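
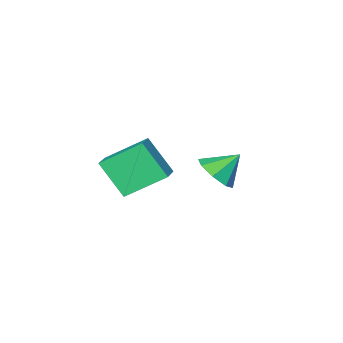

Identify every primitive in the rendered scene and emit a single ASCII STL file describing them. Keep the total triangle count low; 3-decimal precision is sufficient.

solid 
facet normal -0.659 -0.686 -0.307
outer loop
vertex 3.161 2.027 3.472
vertex 2.753 2.973 2.235
vertex 4.4 1.277 2.49
endloop
endfacet
facet normal 0.254 -0.587 0.769
outer loop
vertex 4.947 1.847 2.745
vertex 3.161 2.027 3.472
vertex 4.4 1.277 2.49
endloop
endfacet
facet normal -0.659 -0.686 -0.309
outer loop
vertex 4.4 1.277 2.49
vertex 2.753 2.973 2.235
vertex 3.993 2.224 1.253
endloop
endfacet
facet normal 0.708 -0.429 -0.561
outer loop
vertex 3.993 2.224 1.253
vertex 4.947 1.847 2.745
vertex 4.4 1.277 2.49
endloop
endfacet
facet normal -0.708 0.428 0.561
outer loop
vertex 3.161 2.027 3.472
vertex 3.3 3.543 2.49
vertex 2.753 2.973 2.235
endloop
endfacet
facet normal 0.254 -0.588 0.768
outer loop
vertex 3.707 2.596 3.727
vertex 3.161 2.027 3.472
vertex 4.947 1.847 2.745
endloop
endfacet
facet normal -0.708 0.428 0.561
outer loop
vertex 3.707 2.596 3.727
vertex 3.3 3.543 2.49
vertex 3.161 2.027 3.472
endloop
endfacet
facet normal -0.254 0.587 -0.768
outer loop
vertex 2.753 2.973 2.235
vertex 3.3 3.543 2.49
vertex 3.993 2.224 1.253
endloop
endfacet
facet normal 0.708 -0.428 -0.561
outer loop
vertex 4.539 2.793 1.508
vertex 4.947 1.847 2.745
vertex 3.993 2.224 1.253
endloop
endfacet
facet normal -0.253 0.588 -0.768
outer loop
vertex 3.993 2.224 1.253
vertex 3.3 3.543 2.49
vertex 4.539 2.793 1.508
endloop
endfacet
facet normal 0.659 0.687 0.308
outer loop
vertex 4.539 2.793 1.508
vertex 3.707 2.596 3.727
vertex 4.947 1.847 2.745
endloop
endfacet
facet normal 0.659 0.686 0.308
outer loop
vertex 3.3 3.543 2.49
vertex 3.707 2.596 3.727
vertex 4.539 2.793 1.508
endloop
endfacet
facet normal 0.718 -0.178 -0.673
outer loop
vertex 0.647 2.084 0.7
vertex 0.154 1.483 0.333
vertex 0.263 2.329 0.225
endloop
endfacet
facet normal -0.078 0.859 0.506
outer loop
vertex 0.647 2.084 0.7
vertex 0.263 2.329 0.225
vertex -0.714 1.697 1.147
endloop
endfacet
facet normal 0.718 -0.178 -0.672
outer loop
vertex 0.263 2.329 0.225
vertex 0.154 1.483 0.333
vertex -0.185 2.078 -0.187
endloop
endfacet
facet normal -0.516 0.856 0.040
outer loop
vertex 0.263 2.329 0.225
vertex -0.185 2.078 -0.187
vertex -0.714 1.697 1.147
endloop
endfacet
facet normal 0.718 -0.179 -0.673
outer loop
vertex -0.185 2.078 -0.187
vertex 0.154 1.483 0.333
vertex -0.435 1.478 -0.294
endloop
endfacet
facet normal -0.882 0.409 -0.233
outer loop
vertex -0.185 2.078 -0.187
vertex -0.435 1.478 -0.294
vertex -0.714 1.697 1.147
endloop
endfacet
facet normal 0.718 -0.178 -0.673
outer loop
vertex -0.435 1.478 -0.294
vertex 0.154 1.483 0.333
vertex -0.339 0.881 -0.034
endloop
endfacet
facet normal -0.963 -0.221 -0.153
outer loop
vertex -0.435 1.478 -0.294
vertex -0.339 0.881 -0.034
vertex -0.714 1.697 1.147
endloop
endfacet
facet normal 0.717 -0.177 -0.674
outer loop
vertex -0.339 0.881 -0.034
vertex 0.154 1.483 0.333
vertex 0.046 0.636 0.44
endloop
endfacet
facet normal -0.710 -0.664 0.233
outer loop
vertex -0.339 0.881 -0.034
vertex 0.046 0.636 0.44
vertex -0.714 1.697 1.147
endloop
endfacet
facet normal 0.718 -0.177 -0.673
outer loop
vertex 0.046 0.636 0.44
vertex 0.154 1.483 0.333
vertex 0.494 0.887 0.852
endloop
endfacet
facet normal -0.273 -0.661 0.699
outer loop
vertex 0.046 0.636 0.44
vertex 0.494 0.887 0.852
vertex -0.714 1.697 1.147
endloop
endfacet
facet normal 0.717 -0.178 -0.674
outer loop
vertex 0.494 0.887 0.852
vertex 0.154 1.483 0.333
vertex 0.743 1.487 0.959
endloop
endfacet
facet normal 0.095 -0.213 0.972
outer loop
vertex 0.494 0.887 0.852
vertex 0.743 1.487 0.959
vertex -0.714 1.697 1.147
endloop
endfacet
facet normal 0.717 -0.177 -0.674
outer loop
vertex 0.743 1.487 0.959
vertex 0.154 1.483 0.333
vertex 0.647 2.084 0.7
endloop
endfacet
facet normal 0.175 0.415 0.893
outer loop
vertex 0.743 1.487 0.959
vertex 0.647 2.084 0.7
vertex -0.714 1.697 1.147
endloop
endfacet

endsolid


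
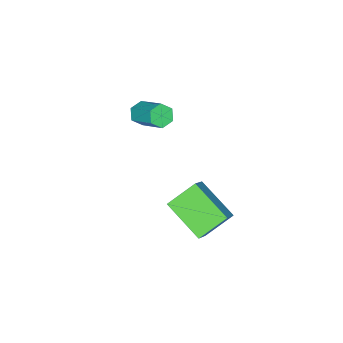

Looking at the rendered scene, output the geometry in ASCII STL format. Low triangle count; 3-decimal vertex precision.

solid 
facet normal -0.726 0.357 0.587
outer loop
vertex 2.333 -0.112 -1.741
vertex 3.18 0.236 -0.905
vertex 2.492 1.768 -2.686
endloop
endfacet
facet normal -0.683 -0.281 -0.674
outer loop
vertex 3.64 1.204 -3.615
vertex 2.333 -0.112 -1.741
vertex 2.492 1.768 -2.686
endloop
endfacet
facet normal -0.726 0.358 0.588
outer loop
vertex 2.492 1.768 -2.686
vertex 3.18 0.236 -0.905
vertex 3.34 2.116 -1.851
endloop
endfacet
facet normal 0.075 0.891 -0.448
outer loop
vertex 3.34 2.116 -1.851
vertex 3.64 1.204 -3.615
vertex 2.492 1.768 -2.686
endloop
endfacet
facet normal -0.076 -0.891 0.448
outer loop
vertex 2.333 -0.112 -1.741
vertex 4.328 -0.328 -1.834
vertex 3.18 0.236 -0.905
endloop
endfacet
facet normal -0.683 -0.281 -0.674
outer loop
vertex 3.48 -0.676 -2.669
vertex 2.333 -0.112 -1.741
vertex 3.64 1.204 -3.615
endloop
endfacet
facet normal -0.076 -0.891 0.448
outer loop
vertex 3.48 -0.676 -2.669
vertex 4.328 -0.328 -1.834
vertex 2.333 -0.112 -1.741
endloop
endfacet
facet normal 0.683 0.281 0.674
outer loop
vertex 3.18 0.236 -0.905
vertex 4.328 -0.328 -1.834
vertex 3.34 2.116 -1.851
endloop
endfacet
facet normal 0.076 0.891 -0.448
outer loop
vertex 4.487 1.552 -2.779
vertex 3.64 1.204 -3.615
vertex 3.34 2.116 -1.851
endloop
endfacet
facet normal 0.683 0.281 0.674
outer loop
vertex 3.34 2.116 -1.851
vertex 4.328 -0.328 -1.834
vertex 4.487 1.552 -2.779
endloop
endfacet
facet normal 0.726 -0.357 -0.587
outer loop
vertex 4.487 1.552 -2.779
vertex 3.48 -0.676 -2.669
vertex 3.64 1.204 -3.615
endloop
endfacet
facet normal 0.726 -0.357 -0.588
outer loop
vertex 4.328 -0.328 -1.834
vertex 3.48 -0.676 -2.669
vertex 4.487 1.552 -2.779
endloop
endfacet
facet normal -0.179 -0.796 -0.578
outer loop
vertex 1.373 -5.014 -0.621
vertex 1.037 -4.66 -1.004
vertex 1.646 -4.728 -1.099
endloop
endfacet
facet normal 0.880 -0.393 0.267
outer loop
vertex 1.373 -5.014 -0.621
vertex 1.646 -4.728 -1.099
vertex 1.698 -3.575 0.427
endloop
endfacet
facet normal 0.879 -0.394 0.268
outer loop
vertex 1.698 -3.575 0.427
vertex 1.646 -4.728 -1.099
vertex 1.972 -3.289 -0.051
endloop
endfacet
facet normal 0.180 0.795 0.579
outer loop
vertex 1.698 -3.575 0.427
vertex 1.972 -3.289 -0.051
vertex 1.363 -3.22 0.044
endloop
endfacet
facet normal -0.179 -0.795 -0.580
outer loop
vertex 1.646 -4.728 -1.099
vertex 1.037 -4.66 -1.004
vertex 1.311 -4.374 -1.481
endloop
endfacet
facet normal 0.822 0.202 -0.533
outer loop
vertex 1.646 -4.728 -1.099
vertex 1.311 -4.374 -1.481
vertex 1.972 -3.289 -0.051
endloop
endfacet
facet normal 0.821 0.203 -0.534
outer loop
vertex 1.972 -3.289 -0.051
vertex 1.311 -4.374 -1.481
vertex 1.636 -2.935 -0.433
endloop
endfacet
facet normal 0.180 0.795 0.579
outer loop
vertex 1.972 -3.289 -0.051
vertex 1.636 -2.935 -0.433
vertex 1.363 -3.22 0.044
endloop
endfacet
facet normal -0.180 -0.795 -0.580
outer loop
vertex 1.311 -4.374 -1.481
vertex 1.037 -4.66 -1.004
vertex 0.702 -4.305 -1.387
endloop
endfacet
facet normal -0.056 0.596 -0.801
outer loop
vertex 1.311 -4.374 -1.481
vertex 0.702 -4.305 -1.387
vertex 1.636 -2.935 -0.433
endloop
endfacet
facet normal -0.056 0.596 -0.801
outer loop
vertex 1.636 -2.935 -0.433
vertex 0.702 -4.305 -1.387
vertex 1.027 -2.866 -0.339
endloop
endfacet
facet normal 0.179 0.796 0.578
outer loop
vertex 1.636 -2.935 -0.433
vertex 1.027 -2.866 -0.339
vertex 1.363 -3.22 0.044
endloop
endfacet
facet normal -0.180 -0.795 -0.579
outer loop
vertex 0.702 -4.305 -1.387
vertex 1.037 -4.66 -1.004
vertex 0.428 -4.591 -0.909
endloop
endfacet
facet normal -0.879 0.394 -0.268
outer loop
vertex 0.702 -4.305 -1.387
vertex 0.428 -4.591 -0.909
vertex 1.027 -2.866 -0.339
endloop
endfacet
facet normal -0.880 0.394 -0.267
outer loop
vertex 1.027 -2.866 -0.339
vertex 0.428 -4.591 -0.909
vertex 0.754 -3.152 0.139
endloop
endfacet
facet normal 0.179 0.796 0.578
outer loop
vertex 1.027 -2.866 -0.339
vertex 0.754 -3.152 0.139
vertex 1.363 -3.22 0.044
endloop
endfacet
facet normal -0.180 -0.795 -0.579
outer loop
vertex 0.428 -4.591 -0.909
vertex 1.037 -4.66 -1.004
vertex 0.764 -4.945 -0.527
endloop
endfacet
facet normal -0.821 -0.203 0.534
outer loop
vertex 0.428 -4.591 -0.909
vertex 0.764 -4.945 -0.527
vertex 0.754 -3.152 0.139
endloop
endfacet
facet normal -0.822 -0.203 0.533
outer loop
vertex 0.754 -3.152 0.139
vertex 0.764 -4.945 -0.527
vertex 1.089 -3.506 0.521
endloop
endfacet
facet normal 0.179 0.795 0.580
outer loop
vertex 0.754 -3.152 0.139
vertex 1.089 -3.506 0.521
vertex 1.363 -3.22 0.044
endloop
endfacet
facet normal -0.179 -0.796 -0.578
outer loop
vertex 0.764 -4.945 -0.527
vertex 1.037 -4.66 -1.004
vertex 1.373 -5.014 -0.621
endloop
endfacet
facet normal 0.056 -0.596 0.801
outer loop
vertex 0.764 -4.945 -0.527
vertex 1.373 -5.014 -0.621
vertex 1.089 -3.506 0.521
endloop
endfacet
facet normal 0.056 -0.596 0.801
outer loop
vertex 1.089 -3.506 0.521
vertex 1.373 -5.014 -0.621
vertex 1.698 -3.575 0.427
endloop
endfacet
facet normal 0.180 0.795 0.580
outer loop
vertex 1.089 -3.506 0.521
vertex 1.698 -3.575 0.427
vertex 1.363 -3.22 0.044
endloop
endfacet

endsolid


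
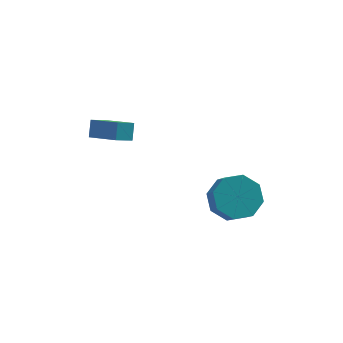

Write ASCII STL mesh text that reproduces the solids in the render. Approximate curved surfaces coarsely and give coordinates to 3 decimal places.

solid 
facet normal -0.123 0.648 -0.752
outer loop
vertex 4.014 2.139 -1.739
vertex 3.024 2.307 -1.432
vertex 3.954 2.741 -1.21
endloop
endfacet
facet normal 0.990 0.137 -0.044
outer loop
vertex 4.014 2.139 -1.739
vertex 3.954 2.741 -1.21
vertex 4.146 1.445 -0.935
endloop
endfacet
facet normal 0.990 0.137 -0.044
outer loop
vertex 4.146 1.445 -0.935
vertex 3.954 2.741 -1.21
vertex 4.086 2.047 -0.406
endloop
endfacet
facet normal 0.123 -0.648 0.752
outer loop
vertex 4.146 1.445 -0.935
vertex 4.086 2.047 -0.406
vertex 3.156 1.613 -0.628
endloop
endfacet
facet normal -0.123 0.649 -0.751
outer loop
vertex 3.954 2.741 -1.21
vertex 3.024 2.307 -1.432
vertex 3.349 3.088 -0.811
endloop
endfacet
facet normal 0.646 0.627 0.435
outer loop
vertex 3.954 2.741 -1.21
vertex 3.349 3.088 -0.811
vertex 4.086 2.047 -0.406
endloop
endfacet
facet normal 0.647 0.627 0.434
outer loop
vertex 4.086 2.047 -0.406
vertex 3.349 3.088 -0.811
vertex 3.481 2.395 -0.007
endloop
endfacet
facet normal 0.123 -0.648 0.752
outer loop
vertex 4.086 2.047 -0.406
vertex 3.481 2.395 -0.007
vertex 3.156 1.613 -0.628
endloop
endfacet
facet normal -0.124 0.649 -0.751
outer loop
vertex 3.349 3.088 -0.811
vertex 3.024 2.307 -1.432
vertex 2.554 2.978 -0.775
endloop
endfacet
facet normal -0.074 0.749 0.658
outer loop
vertex 3.349 3.088 -0.811
vertex 2.554 2.978 -0.775
vertex 3.481 2.395 -0.007
endloop
endfacet
facet normal -0.075 0.748 0.659
outer loop
vertex 3.481 2.395 -0.007
vertex 2.554 2.978 -0.775
vertex 2.686 2.284 0.028
endloop
endfacet
facet normal 0.124 -0.648 0.751
outer loop
vertex 3.481 2.395 -0.007
vertex 2.686 2.284 0.028
vertex 3.156 1.613 -0.628
endloop
endfacet
facet normal -0.123 0.649 -0.751
outer loop
vertex 2.554 2.978 -0.775
vertex 3.024 2.307 -1.432
vertex 2.034 2.475 -1.125
endloop
endfacet
facet normal -0.752 0.432 0.497
outer loop
vertex 2.554 2.978 -0.775
vertex 2.034 2.475 -1.125
vertex 2.686 2.284 0.028
endloop
endfacet
facet normal -0.752 0.433 0.497
outer loop
vertex 2.686 2.284 0.028
vertex 2.034 2.475 -1.125
vertex 2.166 1.781 -0.321
endloop
endfacet
facet normal 0.123 -0.648 0.751
outer loop
vertex 2.686 2.284 0.028
vertex 2.166 1.781 -0.321
vertex 3.156 1.613 -0.628
endloop
endfacet
facet normal -0.123 0.648 -0.752
outer loop
vertex 2.034 2.475 -1.125
vertex 3.024 2.307 -1.432
vertex 2.094 1.873 -1.654
endloop
endfacet
facet normal -0.990 -0.137 0.044
outer loop
vertex 2.034 2.475 -1.125
vertex 2.094 1.873 -1.654
vertex 2.166 1.781 -0.321
endloop
endfacet
facet normal -0.990 -0.137 0.044
outer loop
vertex 2.166 1.781 -0.321
vertex 2.094 1.873 -1.654
vertex 2.226 1.179 -0.85
endloop
endfacet
facet normal 0.123 -0.648 0.752
outer loop
vertex 2.166 1.781 -0.321
vertex 2.226 1.179 -0.85
vertex 3.156 1.613 -0.628
endloop
endfacet
facet normal -0.123 0.648 -0.752
outer loop
vertex 2.094 1.873 -1.654
vertex 3.024 2.307 -1.432
vertex 2.699 1.525 -2.053
endloop
endfacet
facet normal -0.647 -0.627 -0.435
outer loop
vertex 2.094 1.873 -1.654
vertex 2.699 1.525 -2.053
vertex 2.226 1.179 -0.85
endloop
endfacet
facet normal -0.646 -0.627 -0.435
outer loop
vertex 2.226 1.179 -0.85
vertex 2.699 1.525 -2.053
vertex 2.831 0.832 -1.249
endloop
endfacet
facet normal 0.123 -0.649 0.751
outer loop
vertex 2.226 1.179 -0.85
vertex 2.831 0.832 -1.249
vertex 3.156 1.613 -0.628
endloop
endfacet
facet normal -0.124 0.648 -0.751
outer loop
vertex 2.699 1.525 -2.053
vertex 3.024 2.307 -1.432
vertex 3.494 1.636 -2.088
endloop
endfacet
facet normal 0.076 -0.749 -0.658
outer loop
vertex 2.699 1.525 -2.053
vertex 3.494 1.636 -2.088
vertex 2.831 0.832 -1.249
endloop
endfacet
facet normal 0.074 -0.749 -0.659
outer loop
vertex 2.831 0.832 -1.249
vertex 3.494 1.636 -2.088
vertex 3.626 0.942 -1.285
endloop
endfacet
facet normal 0.124 -0.649 0.751
outer loop
vertex 2.831 0.832 -1.249
vertex 3.626 0.942 -1.285
vertex 3.156 1.613 -0.628
endloop
endfacet
facet normal -0.123 0.648 -0.751
outer loop
vertex 3.494 1.636 -2.088
vertex 3.024 2.307 -1.432
vertex 4.014 2.139 -1.739
endloop
endfacet
facet normal 0.752 -0.432 -0.497
outer loop
vertex 3.494 1.636 -2.088
vertex 4.014 2.139 -1.739
vertex 3.626 0.942 -1.285
endloop
endfacet
facet normal 0.753 -0.432 -0.497
outer loop
vertex 3.626 0.942 -1.285
vertex 4.014 2.139 -1.739
vertex 4.146 1.445 -0.935
endloop
endfacet
facet normal 0.123 -0.649 0.751
outer loop
vertex 3.626 0.942 -1.285
vertex 4.146 1.445 -0.935
vertex 3.156 1.613 -0.628
endloop
endfacet
facet normal -0.757 -0.394 0.521
outer loop
vertex -1.377 3.19 3.361
vertex -2.324 4.188 2.739
vertex -1.525 2.673 2.755
endloop
endfacet
facet normal 0.627 -0.661 0.411
outer loop
vertex -0.836 3.032 2.281
vertex -1.377 3.19 3.361
vertex -1.525 2.673 2.755
endloop
endfacet
facet normal -0.757 -0.394 0.522
outer loop
vertex -1.525 2.673 2.755
vertex -2.324 4.188 2.739
vertex -2.472 3.671 2.134
endloop
endfacet
facet normal -0.182 -0.638 -0.748
outer loop
vertex -2.472 3.671 2.134
vertex -0.836 3.032 2.281
vertex -1.525 2.673 2.755
endloop
endfacet
facet normal 0.182 0.639 0.748
outer loop
vertex -1.377 3.19 3.361
vertex -1.635 4.547 2.265
vertex -2.324 4.188 2.739
endloop
endfacet
facet normal 0.628 -0.661 0.411
outer loop
vertex -0.688 3.549 2.886
vertex -1.377 3.19 3.361
vertex -0.836 3.032 2.281
endloop
endfacet
facet normal 0.183 0.639 0.748
outer loop
vertex -0.688 3.549 2.886
vertex -1.635 4.547 2.265
vertex -1.377 3.19 3.361
endloop
endfacet
facet normal -0.627 0.661 -0.411
outer loop
vertex -2.324 4.188 2.739
vertex -1.635 4.547 2.265
vertex -2.472 3.671 2.134
endloop
endfacet
facet normal -0.182 -0.639 -0.747
outer loop
vertex -1.783 4.03 1.659
vertex -0.836 3.032 2.281
vertex -2.472 3.671 2.134
endloop
endfacet
facet normal -0.628 0.661 -0.411
outer loop
vertex -2.472 3.671 2.134
vertex -1.635 4.547 2.265
vertex -1.783 4.03 1.659
endloop
endfacet
facet normal 0.757 0.393 -0.521
outer loop
vertex -1.783 4.03 1.659
vertex -0.688 3.549 2.886
vertex -0.836 3.032 2.281
endloop
endfacet
facet normal 0.757 0.394 -0.521
outer loop
vertex -1.635 4.547 2.265
vertex -0.688 3.549 2.886
vertex -1.783 4.03 1.659
endloop
endfacet

endsolid


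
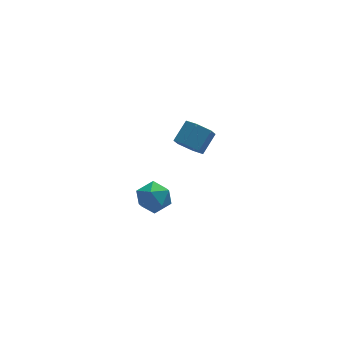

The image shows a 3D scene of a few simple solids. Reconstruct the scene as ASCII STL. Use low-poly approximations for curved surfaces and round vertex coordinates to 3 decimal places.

solid 
facet normal 0.241 -0.042 0.970
outer loop
vertex -2.528 2.456 -3.058
vertex -2.932 1.385 -3.004
vertex -1.833 1.57 -3.269
endloop
endfacet
facet normal 0.685 0.391 0.615
outer loop
vertex -2.528 2.456 -3.058
vertex -1.833 1.57 -3.269
vertex -1.78 2.509 -3.924
endloop
endfacet
facet normal 0.294 0.904 0.310
outer loop
vertex -2.528 2.456 -3.058
vertex -1.78 2.509 -3.924
vertex -2.846 2.904 -4.064
endloop
endfacet
facet normal -0.390 0.789 0.475
outer loop
vertex -2.528 2.456 -3.058
vertex -2.846 2.904 -4.064
vertex -3.559 2.21 -3.495
endloop
endfacet
facet normal -0.423 0.204 0.883
outer loop
vertex -2.528 2.456 -3.058
vertex -3.559 2.21 -3.495
vertex -2.932 1.385 -3.004
endloop
endfacet
facet normal 0.995 0.012 0.097
outer loop
vertex -1.78 2.509 -3.924
vertex -1.833 1.57 -3.269
vertex -1.721 1.47 -4.405
endloop
endfacet
facet normal 0.277 -0.689 0.670
outer loop
vertex -1.833 1.57 -3.269
vertex -2.932 1.385 -3.004
vertex -2.434 0.776 -3.836
endloop
endfacet
facet normal -0.797 -0.290 0.530
outer loop
vertex -2.932 1.385 -3.004
vertex -3.559 2.21 -3.495
vertex -3.5 1.171 -3.976
endloop
endfacet
facet normal -0.743 0.656 -0.131
outer loop
vertex -3.559 2.21 -3.495
vertex -2.846 2.904 -4.064
vertex -3.447 2.11 -4.631
endloop
endfacet
facet normal 0.364 0.842 -0.398
outer loop
vertex -2.846 2.904 -4.064
vertex -1.78 2.509 -3.924
vertex -2.348 2.295 -4.896
endloop
endfacet
facet normal 0.390 -0.789 -0.475
outer loop
vertex -2.752 1.224 -4.842
vertex -1.721 1.47 -4.405
vertex -2.434 0.776 -3.836
endloop
endfacet
facet normal -0.294 -0.904 -0.310
outer loop
vertex -2.752 1.224 -4.842
vertex -2.434 0.776 -3.836
vertex -3.5 1.171 -3.976
endloop
endfacet
facet normal -0.685 -0.391 -0.615
outer loop
vertex -2.752 1.224 -4.842
vertex -3.5 1.171 -3.976
vertex -3.447 2.11 -4.631
endloop
endfacet
facet normal -0.241 0.042 -0.970
outer loop
vertex -2.752 1.224 -4.842
vertex -3.447 2.11 -4.631
vertex -2.348 2.295 -4.896
endloop
endfacet
facet normal 0.423 -0.204 -0.883
outer loop
vertex -2.752 1.224 -4.842
vertex -2.348 2.295 -4.896
vertex -1.721 1.47 -4.405
endloop
endfacet
facet normal 0.743 -0.656 0.131
outer loop
vertex -2.434 0.776 -3.836
vertex -1.721 1.47 -4.405
vertex -1.833 1.57 -3.269
endloop
endfacet
facet normal -0.364 -0.842 0.398
outer loop
vertex -3.5 1.171 -3.976
vertex -2.434 0.776 -3.836
vertex -2.932 1.385 -3.004
endloop
endfacet
facet normal -0.995 -0.012 -0.097
outer loop
vertex -3.447 2.11 -4.631
vertex -3.5 1.171 -3.976
vertex -3.559 2.21 -3.495
endloop
endfacet
facet normal -0.277 0.689 -0.670
outer loop
vertex -2.348 2.295 -4.896
vertex -3.447 2.11 -4.631
vertex -2.846 2.904 -4.064
endloop
endfacet
facet normal 0.797 0.290 -0.530
outer loop
vertex -1.721 1.47 -4.405
vertex -2.348 2.295 -4.896
vertex -1.78 2.509 -3.924
endloop
endfacet
facet normal -0.607 -0.517 -0.604
outer loop
vertex -1.051 -0.592 1.971
vertex -1.4 -1.024 2.692
vertex -1.774 -0.247 2.403
endloop
endfacet
facet normal -0.016 0.768 -0.640
outer loop
vertex -1.051 -0.592 1.971
vertex -1.774 -0.247 2.403
vertex -0.171 0.157 2.847
endloop
endfacet
facet normal -0.016 0.767 -0.641
outer loop
vertex -0.171 0.157 2.847
vertex -1.774 -0.247 2.403
vertex -0.894 0.502 3.278
endloop
endfacet
facet normal 0.607 0.517 0.604
outer loop
vertex -0.171 0.157 2.847
vertex -0.894 0.502 3.278
vertex -0.52 -0.276 3.568
endloop
endfacet
facet normal -0.607 -0.517 -0.604
outer loop
vertex -1.774 -0.247 2.403
vertex -1.4 -1.024 2.692
vertex -2.123 -0.679 3.123
endloop
endfacet
facet normal -0.696 0.712 0.090
outer loop
vertex -1.774 -0.247 2.403
vertex -2.123 -0.679 3.123
vertex -0.894 0.502 3.278
endloop
endfacet
facet normal -0.696 0.712 0.090
outer loop
vertex -0.894 0.502 3.278
vertex -2.123 -0.679 3.123
vertex -1.243 0.07 3.999
endloop
endfacet
facet normal 0.607 0.517 0.604
outer loop
vertex -0.894 0.502 3.278
vertex -1.243 0.07 3.999
vertex -0.52 -0.276 3.568
endloop
endfacet
facet normal -0.607 -0.517 -0.604
outer loop
vertex -2.123 -0.679 3.123
vertex -1.4 -1.024 2.692
vertex -1.749 -1.457 3.413
endloop
endfacet
facet normal -0.681 -0.055 0.731
outer loop
vertex -2.123 -0.679 3.123
vertex -1.749 -1.457 3.413
vertex -1.243 0.07 3.999
endloop
endfacet
facet normal -0.681 -0.055 0.731
outer loop
vertex -1.243 0.07 3.999
vertex -1.749 -1.457 3.413
vertex -0.869 -0.708 4.289
endloop
endfacet
facet normal 0.607 0.517 0.604
outer loop
vertex -1.243 0.07 3.999
vertex -0.869 -0.708 4.289
vertex -0.52 -0.276 3.568
endloop
endfacet
facet normal -0.607 -0.517 -0.604
outer loop
vertex -1.749 -1.457 3.413
vertex -1.4 -1.024 2.692
vertex -1.026 -1.802 2.982
endloop
endfacet
facet normal 0.016 -0.768 0.641
outer loop
vertex -1.749 -1.457 3.413
vertex -1.026 -1.802 2.982
vertex -0.869 -0.708 4.289
endloop
endfacet
facet normal 0.016 -0.768 0.641
outer loop
vertex -0.869 -0.708 4.289
vertex -1.026 -1.802 2.982
vertex -0.146 -1.053 3.857
endloop
endfacet
facet normal 0.607 0.517 0.604
outer loop
vertex -0.869 -0.708 4.289
vertex -0.146 -1.053 3.857
vertex -0.52 -0.276 3.568
endloop
endfacet
facet normal -0.607 -0.517 -0.604
outer loop
vertex -1.026 -1.802 2.982
vertex -1.4 -1.024 2.692
vertex -0.677 -1.37 2.261
endloop
endfacet
facet normal 0.696 -0.712 -0.090
outer loop
vertex -1.026 -1.802 2.982
vertex -0.677 -1.37 2.261
vertex -0.146 -1.053 3.857
endloop
endfacet
facet normal 0.696 -0.712 -0.090
outer loop
vertex -0.146 -1.053 3.857
vertex -0.677 -1.37 2.261
vertex 0.203 -0.621 3.137
endloop
endfacet
facet normal 0.607 0.517 0.604
outer loop
vertex -0.146 -1.053 3.857
vertex 0.203 -0.621 3.137
vertex -0.52 -0.276 3.568
endloop
endfacet
facet normal -0.607 -0.517 -0.604
outer loop
vertex -0.677 -1.37 2.261
vertex -1.4 -1.024 2.692
vertex -1.051 -0.592 1.971
endloop
endfacet
facet normal 0.681 0.055 -0.731
outer loop
vertex -0.677 -1.37 2.261
vertex -1.051 -0.592 1.971
vertex 0.203 -0.621 3.137
endloop
endfacet
facet normal 0.681 0.055 -0.731
outer loop
vertex 0.203 -0.621 3.137
vertex -1.051 -0.592 1.971
vertex -0.171 0.157 2.847
endloop
endfacet
facet normal 0.607 0.517 0.604
outer loop
vertex 0.203 -0.621 3.137
vertex -0.171 0.157 2.847
vertex -0.52 -0.276 3.568
endloop
endfacet

endsolid


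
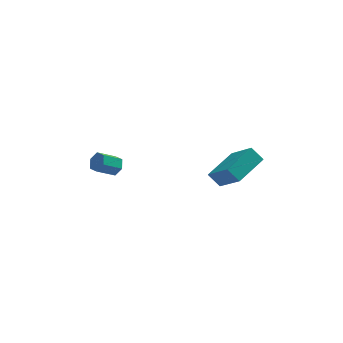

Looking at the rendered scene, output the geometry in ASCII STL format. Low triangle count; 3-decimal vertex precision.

solid 
facet normal 0.782 0.257 -0.567
outer loop
vertex -1.603 3.236 1.424
vertex -1.936 3.228 0.961
vertex -1.876 3.709 1.262
endloop
endfacet
facet normal 0.398 0.494 0.773
outer loop
vertex -1.603 3.236 1.424
vertex -1.876 3.709 1.262
vertex -2.512 2.939 2.082
endloop
endfacet
facet normal 0.397 0.495 0.773
outer loop
vertex -2.512 2.939 2.082
vertex -1.876 3.709 1.262
vertex -2.784 3.412 1.919
endloop
endfacet
facet normal -0.784 -0.256 0.566
outer loop
vertex -2.512 2.939 2.082
vertex -2.784 3.412 1.919
vertex -2.844 2.932 1.619
endloop
endfacet
facet normal 0.784 0.256 -0.566
outer loop
vertex -1.876 3.709 1.262
vertex -1.936 3.228 0.961
vertex -2.208 3.702 0.799
endloop
endfacet
facet normal -0.215 0.967 0.140
outer loop
vertex -1.876 3.709 1.262
vertex -2.208 3.702 0.799
vertex -2.784 3.412 1.919
endloop
endfacet
facet normal -0.215 0.967 0.140
outer loop
vertex -2.784 3.412 1.919
vertex -2.208 3.702 0.799
vertex -3.117 3.405 1.456
endloop
endfacet
facet normal -0.783 -0.256 0.567
outer loop
vertex -2.784 3.412 1.919
vertex -3.117 3.405 1.456
vertex -2.844 2.932 1.619
endloop
endfacet
facet normal 0.784 0.256 -0.566
outer loop
vertex -2.208 3.702 0.799
vertex -1.936 3.228 0.961
vertex -2.268 3.221 0.498
endloop
endfacet
facet normal -0.612 0.473 -0.634
outer loop
vertex -2.208 3.702 0.799
vertex -2.268 3.221 0.498
vertex -3.117 3.405 1.456
endloop
endfacet
facet normal -0.613 0.472 -0.634
outer loop
vertex -3.117 3.405 1.456
vertex -2.268 3.221 0.498
vertex -3.177 2.924 1.156
endloop
endfacet
facet normal -0.783 -0.256 0.567
outer loop
vertex -3.117 3.405 1.456
vertex -3.177 2.924 1.156
vertex -2.844 2.932 1.619
endloop
endfacet
facet normal 0.784 0.256 -0.566
outer loop
vertex -2.268 3.221 0.498
vertex -1.936 3.228 0.961
vertex -1.996 2.748 0.661
endloop
endfacet
facet normal -0.398 -0.495 -0.773
outer loop
vertex -2.268 3.221 0.498
vertex -1.996 2.748 0.661
vertex -3.177 2.924 1.156
endloop
endfacet
facet normal -0.398 -0.494 -0.773
outer loop
vertex -3.177 2.924 1.156
vertex -1.996 2.748 0.661
vertex -2.904 2.451 1.318
endloop
endfacet
facet normal -0.782 -0.257 0.567
outer loop
vertex -3.177 2.924 1.156
vertex -2.904 2.451 1.318
vertex -2.844 2.932 1.619
endloop
endfacet
facet normal 0.783 0.256 -0.567
outer loop
vertex -1.996 2.748 0.661
vertex -1.936 3.228 0.961
vertex -1.663 2.755 1.124
endloop
endfacet
facet normal 0.215 -0.967 -0.140
outer loop
vertex -1.996 2.748 0.661
vertex -1.663 2.755 1.124
vertex -2.904 2.451 1.318
endloop
endfacet
facet normal 0.215 -0.967 -0.140
outer loop
vertex -2.904 2.451 1.318
vertex -1.663 2.755 1.124
vertex -2.572 2.458 1.781
endloop
endfacet
facet normal -0.784 -0.256 0.566
outer loop
vertex -2.904 2.451 1.318
vertex -2.572 2.458 1.781
vertex -2.844 2.932 1.619
endloop
endfacet
facet normal 0.783 0.256 -0.567
outer loop
vertex -1.663 2.755 1.124
vertex -1.936 3.228 0.961
vertex -1.603 3.236 1.424
endloop
endfacet
facet normal 0.613 -0.472 0.634
outer loop
vertex -1.663 2.755 1.124
vertex -1.603 3.236 1.424
vertex -2.572 2.458 1.781
endloop
endfacet
facet normal 0.613 -0.473 0.633
outer loop
vertex -2.572 2.458 1.781
vertex -1.603 3.236 1.424
vertex -2.512 2.939 2.082
endloop
endfacet
facet normal -0.784 -0.256 0.566
outer loop
vertex -2.572 2.458 1.781
vertex -2.512 2.939 2.082
vertex -2.844 2.932 1.619
endloop
endfacet
facet normal -0.365 0.621 -0.694
outer loop
vertex 2.158 0.51 2.211
vertex 3.46 1.731 2.618
vertex 2.681 0.152 1.615
endloop
endfacet
facet normal -0.711 -0.667 -0.223
outer loop
vertex 3.4 -1.071 2.982
vertex 2.158 0.51 2.211
vertex 2.681 0.152 1.615
endloop
endfacet
facet normal -0.365 0.621 -0.694
outer loop
vertex 2.681 0.152 1.615
vertex 3.46 1.731 2.618
vertex 3.982 1.372 2.022
endloop
endfacet
facet normal 0.601 -0.412 -0.685
outer loop
vertex 3.982 1.372 2.022
vertex 3.4 -1.071 2.982
vertex 2.681 0.152 1.615
endloop
endfacet
facet normal -0.601 0.412 0.685
outer loop
vertex 2.158 0.51 2.211
vertex 4.179 0.508 3.985
vertex 3.46 1.731 2.618
endloop
endfacet
facet normal -0.711 -0.667 -0.221
outer loop
vertex 2.878 -0.712 3.578
vertex 2.158 0.51 2.211
vertex 3.4 -1.071 2.982
endloop
endfacet
facet normal -0.601 0.412 0.685
outer loop
vertex 2.878 -0.712 3.578
vertex 4.179 0.508 3.985
vertex 2.158 0.51 2.211
endloop
endfacet
facet normal 0.712 0.666 0.222
outer loop
vertex 3.46 1.731 2.618
vertex 4.179 0.508 3.985
vertex 3.982 1.372 2.022
endloop
endfacet
facet normal 0.601 -0.412 -0.685
outer loop
vertex 4.702 0.15 3.389
vertex 3.4 -1.071 2.982
vertex 3.982 1.372 2.022
endloop
endfacet
facet normal 0.711 0.668 0.223
outer loop
vertex 3.982 1.372 2.022
vertex 4.179 0.508 3.985
vertex 4.702 0.15 3.389
endloop
endfacet
facet normal 0.365 -0.621 0.694
outer loop
vertex 4.702 0.15 3.389
vertex 2.878 -0.712 3.578
vertex 3.4 -1.071 2.982
endloop
endfacet
facet normal 0.365 -0.621 0.694
outer loop
vertex 4.179 0.508 3.985
vertex 2.878 -0.712 3.578
vertex 4.702 0.15 3.389
endloop
endfacet

endsolid


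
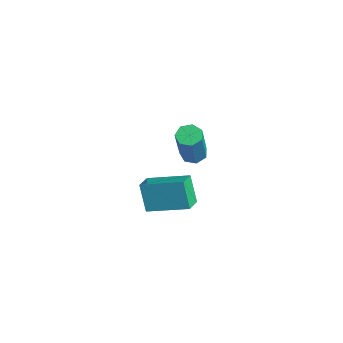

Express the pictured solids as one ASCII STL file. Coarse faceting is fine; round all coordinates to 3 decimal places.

solid 
facet normal -0.380 0.270 -0.885
outer loop
vertex -0.082 0.319 -0.329
vertex -0.526 -0.045 -0.249
vertex -0.484 0.513 -0.097
endloop
endfacet
facet normal 0.466 0.882 0.069
outer loop
vertex -0.082 0.319 -0.329
vertex -0.484 0.513 -0.097
vertex 0.75 -0.271 1.609
endloop
endfacet
facet normal 0.466 0.882 0.069
outer loop
vertex 0.75 -0.271 1.609
vertex -0.484 0.513 -0.097
vertex 0.348 -0.077 1.841
endloop
endfacet
facet normal 0.380 -0.270 0.885
outer loop
vertex 0.75 -0.271 1.609
vertex 0.348 -0.077 1.841
vertex 0.306 -0.635 1.689
endloop
endfacet
facet normal -0.379 0.270 -0.885
outer loop
vertex -0.484 0.513 -0.097
vertex -0.526 -0.045 -0.249
vertex -0.918 0.287 0.02
endloop
endfacet
facet normal -0.335 0.852 0.403
outer loop
vertex -0.484 0.513 -0.097
vertex -0.918 0.287 0.02
vertex 0.348 -0.077 1.841
endloop
endfacet
facet normal -0.335 0.852 0.403
outer loop
vertex 0.348 -0.077 1.841
vertex -0.918 0.287 0.02
vertex -0.086 -0.303 1.958
endloop
endfacet
facet normal 0.379 -0.270 0.885
outer loop
vertex 0.348 -0.077 1.841
vertex -0.086 -0.303 1.958
vertex 0.306 -0.635 1.689
endloop
endfacet
facet normal -0.380 0.268 -0.885
outer loop
vertex -0.918 0.287 0.02
vertex -0.526 -0.045 -0.249
vertex -1.057 -0.19 -0.065
endloop
endfacet
facet normal -0.883 0.180 0.434
outer loop
vertex -0.918 0.287 0.02
vertex -1.057 -0.19 -0.065
vertex -0.086 -0.303 1.958
endloop
endfacet
facet normal -0.883 0.180 0.434
outer loop
vertex -0.086 -0.303 1.958
vertex -1.057 -0.19 -0.065
vertex -0.225 -0.78 1.873
endloop
endfacet
facet normal 0.380 -0.268 0.885
outer loop
vertex -0.086 -0.303 1.958
vertex -0.225 -0.78 1.873
vertex 0.306 -0.635 1.689
endloop
endfacet
facet normal -0.380 0.270 -0.885
outer loop
vertex -1.057 -0.19 -0.065
vertex -0.526 -0.045 -0.249
vertex -0.796 -0.557 -0.289
endloop
endfacet
facet normal -0.766 -0.628 0.137
outer loop
vertex -1.057 -0.19 -0.065
vertex -0.796 -0.557 -0.289
vertex -0.225 -0.78 1.873
endloop
endfacet
facet normal -0.766 -0.628 0.137
outer loop
vertex -0.225 -0.78 1.873
vertex -0.796 -0.557 -0.289
vertex 0.036 -1.147 1.649
endloop
endfacet
facet normal 0.380 -0.270 0.885
outer loop
vertex -0.225 -0.78 1.873
vertex 0.036 -1.147 1.649
vertex 0.306 -0.635 1.689
endloop
endfacet
facet normal -0.380 0.270 -0.885
outer loop
vertex -0.796 -0.557 -0.289
vertex -0.526 -0.045 -0.249
vertex -0.332 -0.539 -0.483
endloop
endfacet
facet normal -0.072 -0.962 -0.262
outer loop
vertex -0.796 -0.557 -0.289
vertex -0.332 -0.539 -0.483
vertex 0.036 -1.147 1.649
endloop
endfacet
facet normal -0.072 -0.962 -0.262
outer loop
vertex 0.036 -1.147 1.649
vertex -0.332 -0.539 -0.483
vertex 0.501 -1.129 1.455
endloop
endfacet
facet normal 0.380 -0.269 0.885
outer loop
vertex 0.036 -1.147 1.649
vertex 0.501 -1.129 1.455
vertex 0.306 -0.635 1.689
endloop
endfacet
facet normal -0.379 0.270 -0.885
outer loop
vertex -0.332 -0.539 -0.483
vertex -0.526 -0.045 -0.249
vertex -0.014 -0.149 -0.5
endloop
endfacet
facet normal 0.676 -0.572 -0.465
outer loop
vertex -0.332 -0.539 -0.483
vertex -0.014 -0.149 -0.5
vertex 0.501 -1.129 1.455
endloop
endfacet
facet normal 0.677 -0.571 -0.465
outer loop
vertex 0.501 -1.129 1.455
vertex -0.014 -0.149 -0.5
vertex 0.818 -0.739 1.437
endloop
endfacet
facet normal 0.381 -0.269 0.885
outer loop
vertex 0.501 -1.129 1.455
vertex 0.818 -0.739 1.437
vertex 0.306 -0.635 1.689
endloop
endfacet
facet normal -0.380 0.268 -0.885
outer loop
vertex -0.014 -0.149 -0.5
vertex -0.526 -0.045 -0.249
vertex -0.082 0.319 -0.329
endloop
endfacet
facet normal 0.915 0.249 -0.317
outer loop
vertex -0.014 -0.149 -0.5
vertex -0.082 0.319 -0.329
vertex 0.818 -0.739 1.437
endloop
endfacet
facet normal 0.915 0.249 -0.317
outer loop
vertex 0.818 -0.739 1.437
vertex -0.082 0.319 -0.329
vertex 0.75 -0.271 1.609
endloop
endfacet
facet normal 0.381 -0.270 0.885
outer loop
vertex 0.818 -0.739 1.437
vertex 0.75 -0.271 1.609
vertex 0.306 -0.635 1.689
endloop
endfacet
facet normal -0.587 -0.756 -0.289
outer loop
vertex -2.592 -1.613 -3.402
vertex -3.275 -0.972 -3.693
vertex -1.993 -1.573 -4.722
endloop
endfacet
facet normal 0.696 -0.654 0.296
outer loop
vertex -0.825 -0.068 -4.147
vertex -2.592 -1.613 -3.402
vertex -1.993 -1.573 -4.722
endloop
endfacet
facet normal -0.586 -0.757 -0.288
outer loop
vertex -1.993 -1.573 -4.722
vertex -3.275 -0.972 -3.693
vertex -2.676 -0.933 -5.013
endloop
endfacet
facet normal 0.413 0.027 -0.910
outer loop
vertex -2.676 -0.933 -5.013
vertex -0.825 -0.068 -4.147
vertex -1.993 -1.573 -4.722
endloop
endfacet
facet normal -0.413 -0.027 0.910
outer loop
vertex -2.592 -1.613 -3.402
vertex -2.107 0.533 -3.118
vertex -3.275 -0.972 -3.693
endloop
endfacet
facet normal 0.696 -0.653 0.297
outer loop
vertex -1.424 -0.107 -2.827
vertex -2.592 -1.613 -3.402
vertex -0.825 -0.068 -4.147
endloop
endfacet
facet normal -0.413 -0.027 0.910
outer loop
vertex -1.424 -0.107 -2.827
vertex -2.107 0.533 -3.118
vertex -2.592 -1.613 -3.402
endloop
endfacet
facet normal -0.696 0.654 -0.297
outer loop
vertex -3.275 -0.972 -3.693
vertex -2.107 0.533 -3.118
vertex -2.676 -0.933 -5.013
endloop
endfacet
facet normal 0.413 0.027 -0.910
outer loop
vertex -1.508 0.573 -4.438
vertex -0.825 -0.068 -4.147
vertex -2.676 -0.933 -5.013
endloop
endfacet
facet normal -0.697 0.653 -0.296
outer loop
vertex -2.676 -0.933 -5.013
vertex -2.107 0.533 -3.118
vertex -1.508 0.573 -4.438
endloop
endfacet
facet normal 0.587 0.756 0.289
outer loop
vertex -1.508 0.573 -4.438
vertex -1.424 -0.107 -2.827
vertex -0.825 -0.068 -4.147
endloop
endfacet
facet normal 0.586 0.757 0.289
outer loop
vertex -2.107 0.533 -3.118
vertex -1.424 -0.107 -2.827
vertex -1.508 0.573 -4.438
endloop
endfacet

endsolid


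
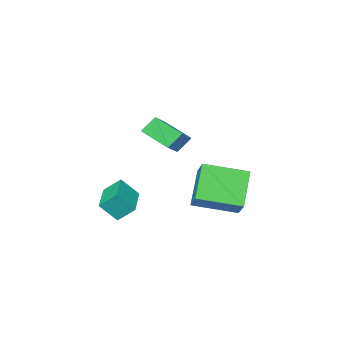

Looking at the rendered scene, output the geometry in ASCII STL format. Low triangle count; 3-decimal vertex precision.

solid 
facet normal -0.714 -0.688 0.132
outer loop
vertex 2.581 -4.146 -1.841
vertex 1.954 -3.663 -2.716
vertex 3.051 -4.763 -2.518
endloop
endfacet
facet normal 0.531 -0.409 0.742
outer loop
vertex 4.386 -3.477 -2.764
vertex 2.581 -4.146 -1.841
vertex 3.051 -4.763 -2.518
endloop
endfacet
facet normal -0.714 -0.688 0.132
outer loop
vertex 3.051 -4.763 -2.518
vertex 1.954 -3.663 -2.716
vertex 2.425 -4.281 -3.393
endloop
endfacet
facet normal 0.457 -0.600 -0.657
outer loop
vertex 2.425 -4.281 -3.393
vertex 4.386 -3.477 -2.764
vertex 3.051 -4.763 -2.518
endloop
endfacet
facet normal -0.456 0.599 0.658
outer loop
vertex 2.581 -4.146 -1.841
vertex 3.289 -2.377 -2.962
vertex 1.954 -3.663 -2.716
endloop
endfacet
facet normal 0.531 -0.409 0.742
outer loop
vertex 3.915 -2.859 -2.087
vertex 2.581 -4.146 -1.841
vertex 4.386 -3.477 -2.764
endloop
endfacet
facet normal -0.457 0.599 0.657
outer loop
vertex 3.915 -2.859 -2.087
vertex 3.289 -2.377 -2.962
vertex 2.581 -4.146 -1.841
endloop
endfacet
facet normal -0.531 0.409 -0.742
outer loop
vertex 1.954 -3.663 -2.716
vertex 3.289 -2.377 -2.962
vertex 2.425 -4.281 -3.393
endloop
endfacet
facet normal 0.457 -0.599 -0.658
outer loop
vertex 3.759 -2.994 -3.639
vertex 4.386 -3.477 -2.764
vertex 2.425 -4.281 -3.393
endloop
endfacet
facet normal -0.531 0.409 -0.742
outer loop
vertex 2.425 -4.281 -3.393
vertex 3.289 -2.377 -2.962
vertex 3.759 -2.994 -3.639
endloop
endfacet
facet normal 0.714 0.688 -0.132
outer loop
vertex 3.759 -2.994 -3.639
vertex 3.915 -2.859 -2.087
vertex 4.386 -3.477 -2.764
endloop
endfacet
facet normal 0.714 0.688 -0.132
outer loop
vertex 3.289 -2.377 -2.962
vertex 3.915 -2.859 -2.087
vertex 3.759 -2.994 -3.639
endloop
endfacet
facet normal -0.603 0.254 0.756
outer loop
vertex 1.508 -3.092 1.892
vertex 1.121 -1.799 1.149
vertex 0.221 -3.909 1.139
endloop
endfacet
facet normal 0.250 -0.839 0.483
outer loop
vertex 0.819 -4.161 0.391
vertex 1.508 -3.092 1.892
vertex 0.221 -3.909 1.139
endloop
endfacet
facet normal -0.604 0.254 0.755
outer loop
vertex 0.221 -3.909 1.139
vertex 1.121 -1.799 1.149
vertex -0.165 -2.617 0.396
endloop
endfacet
facet normal -0.757 -0.481 -0.443
outer loop
vertex -0.165 -2.617 0.396
vertex 0.819 -4.161 0.391
vertex 0.221 -3.909 1.139
endloop
endfacet
facet normal 0.757 0.481 0.443
outer loop
vertex 1.508 -3.092 1.892
vertex 1.719 -2.051 0.401
vertex 1.121 -1.799 1.149
endloop
endfacet
facet normal 0.251 -0.839 0.482
outer loop
vertex 2.105 -3.343 1.144
vertex 1.508 -3.092 1.892
vertex 0.819 -4.161 0.391
endloop
endfacet
facet normal 0.757 0.481 0.443
outer loop
vertex 2.105 -3.343 1.144
vertex 1.719 -2.051 0.401
vertex 1.508 -3.092 1.892
endloop
endfacet
facet normal -0.251 0.839 -0.483
outer loop
vertex 1.121 -1.799 1.149
vertex 1.719 -2.051 0.401
vertex -0.165 -2.617 0.396
endloop
endfacet
facet normal -0.757 -0.481 -0.443
outer loop
vertex 0.432 -2.868 -0.352
vertex 0.819 -4.161 0.391
vertex -0.165 -2.617 0.396
endloop
endfacet
facet normal -0.251 0.839 -0.482
outer loop
vertex -0.165 -2.617 0.396
vertex 1.719 -2.051 0.401
vertex 0.432 -2.868 -0.352
endloop
endfacet
facet normal 0.604 -0.254 -0.756
outer loop
vertex 0.432 -2.868 -0.352
vertex 2.105 -3.343 1.144
vertex 0.819 -4.161 0.391
endloop
endfacet
facet normal 0.604 -0.254 -0.756
outer loop
vertex 1.719 -2.051 0.401
vertex 2.105 -3.343 1.144
vertex 0.432 -2.868 -0.352
endloop
endfacet
facet normal -0.560 -0.395 0.729
outer loop
vertex -0.872 -2.665 -1.322
vertex -2.494 -1.301 -1.83
vertex -1.276 -3.412 -2.037
endloop
endfacet
facet normal 0.744 -0.626 0.233
outer loop
vertex -0.066 -2.559 -3.61
vertex -0.872 -2.665 -1.322
vertex -1.276 -3.412 -2.037
endloop
endfacet
facet normal -0.560 -0.395 0.728
outer loop
vertex -1.276 -3.412 -2.037
vertex -2.494 -1.301 -1.83
vertex -2.898 -2.047 -2.545
endloop
endfacet
facet normal -0.364 -0.672 -0.645
outer loop
vertex -2.898 -2.047 -2.545
vertex -0.066 -2.559 -3.61
vertex -1.276 -3.412 -2.037
endloop
endfacet
facet normal 0.364 0.673 0.644
outer loop
vertex -0.872 -2.665 -1.322
vertex -1.284 -0.448 -3.403
vertex -2.494 -1.301 -1.83
endloop
endfacet
facet normal 0.744 -0.626 0.233
outer loop
vertex 0.338 -1.813 -2.895
vertex -0.872 -2.665 -1.322
vertex -0.066 -2.559 -3.61
endloop
endfacet
facet normal 0.364 0.672 0.644
outer loop
vertex 0.338 -1.813 -2.895
vertex -1.284 -0.448 -3.403
vertex -0.872 -2.665 -1.322
endloop
endfacet
facet normal -0.744 0.626 -0.233
outer loop
vertex -2.494 -1.301 -1.83
vertex -1.284 -0.448 -3.403
vertex -2.898 -2.047 -2.545
endloop
endfacet
facet normal -0.364 -0.673 -0.644
outer loop
vertex -1.688 -1.195 -4.118
vertex -0.066 -2.559 -3.61
vertex -2.898 -2.047 -2.545
endloop
endfacet
facet normal -0.744 0.626 -0.233
outer loop
vertex -2.898 -2.047 -2.545
vertex -1.284 -0.448 -3.403
vertex -1.688 -1.195 -4.118
endloop
endfacet
facet normal 0.560 0.395 -0.728
outer loop
vertex -1.688 -1.195 -4.118
vertex 0.338 -1.813 -2.895
vertex -0.066 -2.559 -3.61
endloop
endfacet
facet normal 0.560 0.394 -0.729
outer loop
vertex -1.284 -0.448 -3.403
vertex 0.338 -1.813 -2.895
vertex -1.688 -1.195 -4.118
endloop
endfacet

endsolid


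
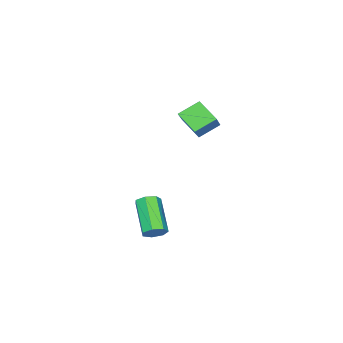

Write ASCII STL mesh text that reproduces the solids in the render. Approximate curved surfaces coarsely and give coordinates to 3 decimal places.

solid 
facet normal -0.719 -0.360 -0.594
outer loop
vertex -2.875 -2.48 2.212
vertex -3.609 -1.944 2.776
vertex -2.751 -1.575 1.513
endloop
endfacet
facet normal 0.686 -0.501 -0.528
outer loop
vertex -1.671 -1.036 2.404
vertex -2.875 -2.48 2.212
vertex -2.751 -1.575 1.513
endloop
endfacet
facet normal -0.720 -0.359 -0.594
outer loop
vertex -2.751 -1.575 1.513
vertex -3.609 -1.944 2.776
vertex -3.484 -1.039 2.077
endloop
endfacet
facet normal 0.108 0.787 -0.607
outer loop
vertex -3.484 -1.039 2.077
vertex -1.671 -1.036 2.404
vertex -2.751 -1.575 1.513
endloop
endfacet
facet normal -0.108 -0.787 0.607
outer loop
vertex -2.875 -2.48 2.212
vertex -2.529 -1.405 3.667
vertex -3.609 -1.944 2.776
endloop
endfacet
facet normal 0.686 -0.502 -0.527
outer loop
vertex -1.796 -1.941 3.103
vertex -2.875 -2.48 2.212
vertex -1.671 -1.036 2.404
endloop
endfacet
facet normal -0.108 -0.787 0.607
outer loop
vertex -1.796 -1.941 3.103
vertex -2.529 -1.405 3.667
vertex -2.875 -2.48 2.212
endloop
endfacet
facet normal -0.686 0.502 0.527
outer loop
vertex -3.609 -1.944 2.776
vertex -2.529 -1.405 3.667
vertex -3.484 -1.039 2.077
endloop
endfacet
facet normal 0.108 0.787 -0.607
outer loop
vertex -2.405 -0.5 2.968
vertex -1.671 -1.036 2.404
vertex -3.484 -1.039 2.077
endloop
endfacet
facet normal -0.686 0.501 0.527
outer loop
vertex -3.484 -1.039 2.077
vertex -2.529 -1.405 3.667
vertex -2.405 -0.5 2.968
endloop
endfacet
facet normal 0.719 0.360 0.594
outer loop
vertex -2.405 -0.5 2.968
vertex -1.796 -1.941 3.103
vertex -1.671 -1.036 2.404
endloop
endfacet
facet normal 0.720 0.360 0.594
outer loop
vertex -2.529 -1.405 3.667
vertex -1.796 -1.941 3.103
vertex -2.405 -0.5 2.968
endloop
endfacet
facet normal 0.526 0.575 -0.626
outer loop
vertex 0.81 -1.788 -2.446
vertex 0.358 -1.528 -2.587
vertex 0.704 -1.411 -2.189
endloop
endfacet
facet normal 0.820 -0.147 0.554
outer loop
vertex 0.81 -1.788 -2.446
vertex 0.704 -1.411 -2.189
vertex -0.126 -2.812 -1.332
endloop
endfacet
facet normal 0.819 -0.146 0.555
outer loop
vertex -0.126 -2.812 -1.332
vertex 0.704 -1.411 -2.189
vertex -0.233 -2.435 -1.075
endloop
endfacet
facet normal -0.526 -0.576 0.626
outer loop
vertex -0.126 -2.812 -1.332
vertex -0.233 -2.435 -1.075
vertex -0.578 -2.552 -1.473
endloop
endfacet
facet normal 0.526 0.575 -0.626
outer loop
vertex 0.704 -1.411 -2.189
vertex 0.358 -1.528 -2.587
vertex 0.337 -1.122 -2.232
endloop
endfacet
facet normal 0.333 0.538 0.774
outer loop
vertex 0.704 -1.411 -2.189
vertex 0.337 -1.122 -2.232
vertex -0.233 -2.435 -1.075
endloop
endfacet
facet normal 0.335 0.537 0.774
outer loop
vertex -0.233 -2.435 -1.075
vertex 0.337 -1.122 -2.232
vertex -0.599 -2.146 -1.117
endloop
endfacet
facet normal -0.526 -0.576 0.626
outer loop
vertex -0.233 -2.435 -1.075
vertex -0.599 -2.146 -1.117
vertex -0.578 -2.552 -1.473
endloop
endfacet
facet normal 0.527 0.575 -0.626
outer loop
vertex 0.337 -1.122 -2.232
vertex 0.358 -1.528 -2.587
vertex -0.013 -1.139 -2.542
endloop
endfacet
facet normal -0.404 0.817 0.411
outer loop
vertex 0.337 -1.122 -2.232
vertex -0.013 -1.139 -2.542
vertex -0.599 -2.146 -1.117
endloop
endfacet
facet normal -0.404 0.817 0.411
outer loop
vertex -0.599 -2.146 -1.117
vertex -0.013 -1.139 -2.542
vertex -0.95 -2.163 -1.428
endloop
endfacet
facet normal -0.526 -0.576 0.626
outer loop
vertex -0.599 -2.146 -1.117
vertex -0.95 -2.163 -1.428
vertex -0.578 -2.552 -1.473
endloop
endfacet
facet normal 0.527 0.575 -0.627
outer loop
vertex -0.013 -1.139 -2.542
vertex 0.358 -1.528 -2.587
vertex -0.084 -1.449 -2.886
endloop
endfacet
facet normal -0.837 0.481 -0.261
outer loop
vertex -0.013 -1.139 -2.542
vertex -0.084 -1.449 -2.886
vertex -0.95 -2.163 -1.428
endloop
endfacet
facet normal -0.837 0.481 -0.261
outer loop
vertex -0.95 -2.163 -1.428
vertex -0.084 -1.449 -2.886
vertex -1.021 -2.473 -1.772
endloop
endfacet
facet normal -0.526 -0.575 0.627
outer loop
vertex -0.95 -2.163 -1.428
vertex -1.021 -2.473 -1.772
vertex -0.578 -2.552 -1.473
endloop
endfacet
facet normal 0.526 0.576 -0.626
outer loop
vertex -0.084 -1.449 -2.886
vertex 0.358 -1.528 -2.587
vertex 0.178 -1.818 -3.005
endloop
endfacet
facet normal -0.640 -0.217 -0.737
outer loop
vertex -0.084 -1.449 -2.886
vertex 0.178 -1.818 -3.005
vertex -1.021 -2.473 -1.772
endloop
endfacet
facet normal -0.640 -0.217 -0.737
outer loop
vertex -1.021 -2.473 -1.772
vertex 0.178 -1.818 -3.005
vertex -0.759 -2.842 -1.891
endloop
endfacet
facet normal -0.526 -0.575 0.627
outer loop
vertex -1.021 -2.473 -1.772
vertex -0.759 -2.842 -1.891
vertex -0.578 -2.552 -1.473
endloop
endfacet
facet normal 0.525 0.576 -0.626
outer loop
vertex 0.178 -1.818 -3.005
vertex 0.358 -1.528 -2.587
vertex 0.576 -1.969 -2.81
endloop
endfacet
facet normal 0.038 -0.751 -0.659
outer loop
vertex 0.178 -1.818 -3.005
vertex 0.576 -1.969 -2.81
vertex -0.759 -2.842 -1.891
endloop
endfacet
facet normal 0.039 -0.752 -0.658
outer loop
vertex -0.759 -2.842 -1.891
vertex 0.576 -1.969 -2.81
vertex -0.36 -2.993 -1.695
endloop
endfacet
facet normal -0.526 -0.575 0.627
outer loop
vertex -0.759 -2.842 -1.891
vertex -0.36 -2.993 -1.695
vertex -0.578 -2.552 -1.473
endloop
endfacet
facet normal 0.526 0.576 -0.625
outer loop
vertex 0.576 -1.969 -2.81
vertex 0.358 -1.528 -2.587
vertex 0.81 -1.788 -2.446
endloop
endfacet
facet normal 0.688 -0.721 -0.084
outer loop
vertex 0.576 -1.969 -2.81
vertex 0.81 -1.788 -2.446
vertex -0.36 -2.993 -1.695
endloop
endfacet
facet normal 0.688 -0.721 -0.084
outer loop
vertex -0.36 -2.993 -1.695
vertex 0.81 -1.788 -2.446
vertex -0.126 -2.812 -1.332
endloop
endfacet
facet normal -0.526 -0.575 0.626
outer loop
vertex -0.36 -2.993 -1.695
vertex -0.126 -2.812 -1.332
vertex -0.578 -2.552 -1.473
endloop
endfacet

endsolid


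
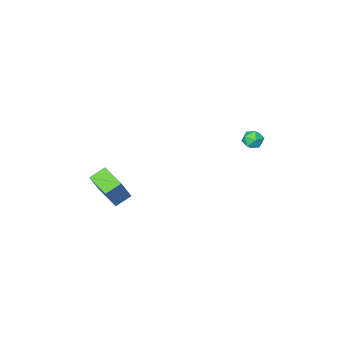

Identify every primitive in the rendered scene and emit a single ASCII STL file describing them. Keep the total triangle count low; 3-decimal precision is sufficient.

solid 
facet normal -0.233 0.645 0.728
outer loop
vertex -3.506 1.215 -0.275
vertex -3.221 0.833 0.155
vertex -2.883 1.29 -0.142
endloop
endfacet
facet normal -0.141 0.984 0.106
outer loop
vertex -3.506 1.215 -0.275
vertex -2.883 1.29 -0.142
vertex -3.088 1.326 -0.749
endloop
endfacet
facet normal -0.603 0.710 -0.365
outer loop
vertex -3.506 1.215 -0.275
vertex -3.088 1.326 -0.749
vertex -3.553 0.891 -0.827
endloop
endfacet
facet normal -0.979 0.201 -0.034
outer loop
vertex -3.506 1.215 -0.275
vertex -3.553 0.891 -0.827
vertex -3.635 0.587 -0.268
endloop
endfacet
facet normal -0.751 0.161 0.641
outer loop
vertex -3.506 1.215 -0.275
vertex -3.635 0.587 -0.268
vertex -3.221 0.833 0.155
endloop
endfacet
facet normal 0.519 0.846 -0.125
outer loop
vertex -3.088 1.326 -0.749
vertex -2.883 1.29 -0.142
vertex -2.545 1.013 -0.612
endloop
endfacet
facet normal 0.370 0.298 0.880
outer loop
vertex -2.883 1.29 -0.142
vertex -3.221 0.833 0.155
vertex -2.627 0.709 -0.053
endloop
endfacet
facet normal -0.467 -0.486 0.739
outer loop
vertex -3.221 0.833 0.155
vertex -3.635 0.587 -0.268
vertex -3.092 0.274 -0.131
endloop
endfacet
facet normal -0.835 -0.422 -0.352
outer loop
vertex -3.635 0.587 -0.268
vertex -3.553 0.891 -0.827
vertex -3.297 0.31 -0.738
endloop
endfacet
facet normal -0.227 0.402 -0.887
outer loop
vertex -3.553 0.891 -0.827
vertex -3.088 1.326 -0.749
vertex -2.959 0.767 -1.035
endloop
endfacet
facet normal 0.979 -0.201 0.034
outer loop
vertex -2.674 0.385 -0.605
vertex -2.545 1.013 -0.612
vertex -2.627 0.709 -0.053
endloop
endfacet
facet normal 0.603 -0.710 0.365
outer loop
vertex -2.674 0.385 -0.605
vertex -2.627 0.709 -0.053
vertex -3.092 0.274 -0.131
endloop
endfacet
facet normal 0.141 -0.984 -0.106
outer loop
vertex -2.674 0.385 -0.605
vertex -3.092 0.274 -0.131
vertex -3.297 0.31 -0.738
endloop
endfacet
facet normal 0.233 -0.645 -0.728
outer loop
vertex -2.674 0.385 -0.605
vertex -3.297 0.31 -0.738
vertex -2.959 0.767 -1.035
endloop
endfacet
facet normal 0.751 -0.161 -0.641
outer loop
vertex -2.674 0.385 -0.605
vertex -2.959 0.767 -1.035
vertex -2.545 1.013 -0.612
endloop
endfacet
facet normal 0.835 0.422 0.352
outer loop
vertex -2.627 0.709 -0.053
vertex -2.545 1.013 -0.612
vertex -2.883 1.29 -0.142
endloop
endfacet
facet normal 0.227 -0.402 0.887
outer loop
vertex -3.092 0.274 -0.131
vertex -2.627 0.709 -0.053
vertex -3.221 0.833 0.155
endloop
endfacet
facet normal -0.519 -0.846 0.125
outer loop
vertex -3.297 0.31 -0.738
vertex -3.092 0.274 -0.131
vertex -3.635 0.587 -0.268
endloop
endfacet
facet normal -0.370 -0.298 -0.880
outer loop
vertex -2.959 0.767 -1.035
vertex -3.297 0.31 -0.738
vertex -3.553 0.891 -0.827
endloop
endfacet
facet normal 0.467 0.486 -0.739
outer loop
vertex -2.545 1.013 -0.612
vertex -2.959 0.767 -1.035
vertex -3.088 1.326 -0.749
endloop
endfacet
facet normal -0.474 -0.260 -0.841
outer loop
vertex 3.91 -2.877 -3.433
vertex 3.029 -2.751 -2.976
vertex 3.891 -1.508 -3.846
endloop
endfacet
facet normal 0.881 -0.126 -0.457
outer loop
vertex 4.871 -0.969 -2.104
vertex 3.91 -2.877 -3.433
vertex 3.891 -1.508 -3.846
endloop
endfacet
facet normal -0.474 -0.260 -0.841
outer loop
vertex 3.891 -1.508 -3.846
vertex 3.029 -2.751 -2.976
vertex 3.01 -1.382 -3.389
endloop
endfacet
facet normal -0.013 0.957 -0.289
outer loop
vertex 3.01 -1.382 -3.389
vertex 4.871 -0.969 -2.104
vertex 3.891 -1.508 -3.846
endloop
endfacet
facet normal 0.013 -0.957 0.289
outer loop
vertex 3.91 -2.877 -3.433
vertex 4.009 -2.212 -1.234
vertex 3.029 -2.751 -2.976
endloop
endfacet
facet normal 0.881 -0.126 -0.457
outer loop
vertex 4.89 -2.338 -1.691
vertex 3.91 -2.877 -3.433
vertex 4.871 -0.969 -2.104
endloop
endfacet
facet normal 0.013 -0.957 0.289
outer loop
vertex 4.89 -2.338 -1.691
vertex 4.009 -2.212 -1.234
vertex 3.91 -2.877 -3.433
endloop
endfacet
facet normal -0.881 0.126 0.457
outer loop
vertex 3.029 -2.751 -2.976
vertex 4.009 -2.212 -1.234
vertex 3.01 -1.382 -3.389
endloop
endfacet
facet normal -0.013 0.957 -0.289
outer loop
vertex 3.99 -0.843 -1.647
vertex 4.871 -0.969 -2.104
vertex 3.01 -1.382 -3.389
endloop
endfacet
facet normal -0.881 0.126 0.457
outer loop
vertex 3.01 -1.382 -3.389
vertex 4.009 -2.212 -1.234
vertex 3.99 -0.843 -1.647
endloop
endfacet
facet normal 0.474 0.260 0.841
outer loop
vertex 3.99 -0.843 -1.647
vertex 4.89 -2.338 -1.691
vertex 4.871 -0.969 -2.104
endloop
endfacet
facet normal 0.474 0.260 0.841
outer loop
vertex 4.009 -2.212 -1.234
vertex 4.89 -2.338 -1.691
vertex 3.99 -0.843 -1.647
endloop
endfacet

endsolid


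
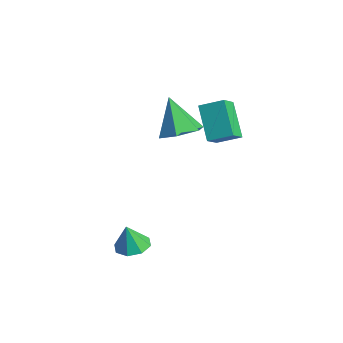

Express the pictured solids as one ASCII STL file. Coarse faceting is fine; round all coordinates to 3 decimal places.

solid 
facet normal -0.022 0.224 -0.974
outer loop
vertex 3.702 -3.024 -2.427
vertex 3.038 -3.111 -2.432
vertex 3.447 -2.592 -2.322
endloop
endfacet
facet normal 0.762 0.312 0.567
outer loop
vertex 3.702 -3.024 -2.427
vertex 3.447 -2.592 -2.322
vertex 3.062 -3.349 -1.388
endloop
endfacet
facet normal -0.021 0.223 -0.975
outer loop
vertex 3.447 -2.592 -2.322
vertex 3.038 -3.111 -2.432
vertex 2.952 -2.464 -2.282
endloop
endfacet
facet normal 0.236 0.705 0.669
outer loop
vertex 3.447 -2.592 -2.322
vertex 2.952 -2.464 -2.282
vertex 3.062 -3.349 -1.388
endloop
endfacet
facet normal -0.023 0.223 -0.975
outer loop
vertex 2.952 -2.464 -2.282
vertex 3.038 -3.111 -2.432
vertex 2.507 -2.715 -2.329
endloop
endfacet
facet normal -0.419 0.619 0.664
outer loop
vertex 2.952 -2.464 -2.282
vertex 2.507 -2.715 -2.329
vertex 3.062 -3.349 -1.388
endloop
endfacet
facet normal -0.024 0.222 -0.975
outer loop
vertex 2.507 -2.715 -2.329
vertex 3.038 -3.111 -2.432
vertex 2.374 -3.199 -2.436
endloop
endfacet
facet normal -0.825 0.104 0.556
outer loop
vertex 2.507 -2.715 -2.329
vertex 2.374 -3.199 -2.436
vertex 3.062 -3.349 -1.388
endloop
endfacet
facet normal -0.024 0.223 -0.975
outer loop
vertex 2.374 -3.199 -2.436
vertex 3.038 -3.111 -2.432
vertex 2.629 -3.631 -2.541
endloop
endfacet
facet normal -0.739 -0.536 0.409
outer loop
vertex 2.374 -3.199 -2.436
vertex 2.629 -3.631 -2.541
vertex 3.062 -3.349 -1.388
endloop
endfacet
facet normal -0.022 0.221 -0.975
outer loop
vertex 2.629 -3.631 -2.541
vertex 3.038 -3.111 -2.432
vertex 3.124 -3.759 -2.581
endloop
endfacet
facet normal -0.215 -0.927 0.307
outer loop
vertex 2.629 -3.631 -2.541
vertex 3.124 -3.759 -2.581
vertex 3.062 -3.349 -1.388
endloop
endfacet
facet normal -0.022 0.221 -0.975
outer loop
vertex 3.124 -3.759 -2.581
vertex 3.038 -3.111 -2.432
vertex 3.569 -3.507 -2.534
endloop
endfacet
facet normal 0.443 -0.841 0.312
outer loop
vertex 3.124 -3.759 -2.581
vertex 3.569 -3.507 -2.534
vertex 3.062 -3.349 -1.388
endloop
endfacet
facet normal -0.022 0.222 -0.975
outer loop
vertex 3.569 -3.507 -2.534
vertex 3.038 -3.111 -2.432
vertex 3.702 -3.024 -2.427
endloop
endfacet
facet normal 0.847 -0.326 0.420
outer loop
vertex 3.569 -3.507 -2.534
vertex 3.702 -3.024 -2.427
vertex 3.062 -3.349 -1.388
endloop
endfacet
facet normal 0.464 0.103 -0.880
outer loop
vertex 2.196 -1.132 2.163
vertex 1.535 -0.686 1.867
vertex 2.179 -0.286 2.253
endloop
endfacet
facet normal 0.615 -0.071 0.785
outer loop
vertex 2.196 -1.132 2.163
vertex 2.179 -0.286 2.253
vertex 0.785 -0.854 3.293
endloop
endfacet
facet normal 0.463 0.103 -0.880
outer loop
vertex 2.179 -0.286 2.253
vertex 1.535 -0.686 1.867
vertex 1.518 0.159 1.957
endloop
endfacet
facet normal 0.195 0.727 0.658
outer loop
vertex 2.179 -0.286 2.253
vertex 1.518 0.159 1.957
vertex 0.785 -0.854 3.293
endloop
endfacet
facet normal 0.462 0.103 -0.881
outer loop
vertex 1.518 0.159 1.957
vertex 1.535 -0.686 1.867
vertex 0.874 -0.241 1.572
endloop
endfacet
facet normal -0.611 0.755 0.237
outer loop
vertex 1.518 0.159 1.957
vertex 0.874 -0.241 1.572
vertex 0.785 -0.854 3.293
endloop
endfacet
facet normal 0.463 0.105 -0.880
outer loop
vertex 0.874 -0.241 1.572
vertex 1.535 -0.686 1.867
vertex 0.892 -1.086 1.481
endloop
endfacet
facet normal -0.998 -0.015 -0.057
outer loop
vertex 0.874 -0.241 1.572
vertex 0.892 -1.086 1.481
vertex 0.785 -0.854 3.293
endloop
endfacet
facet normal 0.464 0.104 -0.880
outer loop
vertex 0.892 -1.086 1.481
vertex 1.535 -0.686 1.867
vertex 1.553 -1.531 1.777
endloop
endfacet
facet normal -0.578 -0.813 0.070
outer loop
vertex 0.892 -1.086 1.481
vertex 1.553 -1.531 1.777
vertex 0.785 -0.854 3.293
endloop
endfacet
facet normal 0.464 0.104 -0.880
outer loop
vertex 1.553 -1.531 1.777
vertex 1.535 -0.686 1.867
vertex 2.196 -1.132 2.163
endloop
endfacet
facet normal 0.227 -0.841 0.491
outer loop
vertex 1.553 -1.531 1.777
vertex 2.196 -1.132 2.163
vertex 0.785 -0.854 3.293
endloop
endfacet
facet normal -0.510 -0.760 -0.403
outer loop
vertex 1.563 0.285 1.221
vertex 0.456 0.405 2.398
vertex 1.109 0.847 0.736
endloop
endfacet
facet normal 0.684 -0.074 -0.726
outer loop
vertex 1.624 1.615 1.142
vertex 1.563 0.285 1.221
vertex 1.109 0.847 0.736
endloop
endfacet
facet normal -0.510 -0.760 -0.403
outer loop
vertex 1.109 0.847 0.736
vertex 0.456 0.405 2.398
vertex 0.002 0.967 1.913
endloop
endfacet
facet normal -0.523 0.645 -0.557
outer loop
vertex 0.002 0.967 1.913
vertex 1.624 1.615 1.142
vertex 1.109 0.847 0.736
endloop
endfacet
facet normal 0.523 -0.645 0.557
outer loop
vertex 1.563 0.285 1.221
vertex 0.971 1.173 2.804
vertex 0.456 0.405 2.398
endloop
endfacet
facet normal 0.684 -0.074 -0.726
outer loop
vertex 2.078 1.053 1.627
vertex 1.563 0.285 1.221
vertex 1.624 1.615 1.142
endloop
endfacet
facet normal 0.523 -0.645 0.557
outer loop
vertex 2.078 1.053 1.627
vertex 0.971 1.173 2.804
vertex 1.563 0.285 1.221
endloop
endfacet
facet normal -0.684 0.074 0.726
outer loop
vertex 0.456 0.405 2.398
vertex 0.971 1.173 2.804
vertex 0.002 0.967 1.913
endloop
endfacet
facet normal -0.523 0.645 -0.557
outer loop
vertex 0.517 1.735 2.319
vertex 1.624 1.615 1.142
vertex 0.002 0.967 1.913
endloop
endfacet
facet normal -0.684 0.074 0.726
outer loop
vertex 0.002 0.967 1.913
vertex 0.971 1.173 2.804
vertex 0.517 1.735 2.319
endloop
endfacet
facet normal 0.510 0.760 0.403
outer loop
vertex 0.517 1.735 2.319
vertex 2.078 1.053 1.627
vertex 1.624 1.615 1.142
endloop
endfacet
facet normal 0.510 0.760 0.403
outer loop
vertex 0.971 1.173 2.804
vertex 2.078 1.053 1.627
vertex 0.517 1.735 2.319
endloop
endfacet

endsolid


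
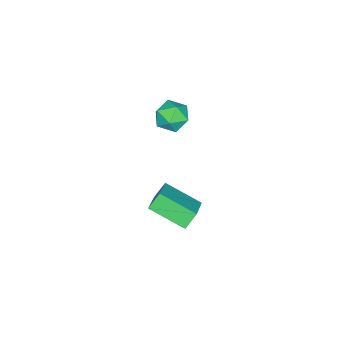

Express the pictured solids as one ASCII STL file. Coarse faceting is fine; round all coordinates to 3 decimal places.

solid 
facet normal -0.549 0.281 0.787
outer loop
vertex 3.098 2.089 -2.036
vertex 4.49 2.602 -1.248
vertex 2.873 3.973 -2.865
endloop
endfacet
facet normal -0.829 -0.305 -0.469
outer loop
vertex 3.45 3.678 -3.692
vertex 3.098 2.089 -2.036
vertex 2.873 3.973 -2.865
endloop
endfacet
facet normal -0.549 0.281 0.787
outer loop
vertex 2.873 3.973 -2.865
vertex 4.49 2.602 -1.248
vertex 4.265 4.486 -2.077
endloop
endfacet
facet normal -0.109 0.910 -0.400
outer loop
vertex 4.265 4.486 -2.077
vertex 3.45 3.678 -3.692
vertex 2.873 3.973 -2.865
endloop
endfacet
facet normal 0.109 -0.910 0.400
outer loop
vertex 3.098 2.089 -2.036
vertex 5.067 2.307 -2.075
vertex 4.49 2.602 -1.248
endloop
endfacet
facet normal -0.829 -0.305 -0.469
outer loop
vertex 3.675 1.794 -2.863
vertex 3.098 2.089 -2.036
vertex 3.45 3.678 -3.692
endloop
endfacet
facet normal 0.109 -0.910 0.400
outer loop
vertex 3.675 1.794 -2.863
vertex 5.067 2.307 -2.075
vertex 3.098 2.089 -2.036
endloop
endfacet
facet normal 0.829 0.305 0.469
outer loop
vertex 4.49 2.602 -1.248
vertex 5.067 2.307 -2.075
vertex 4.265 4.486 -2.077
endloop
endfacet
facet normal -0.109 0.910 -0.400
outer loop
vertex 4.842 4.191 -2.904
vertex 3.45 3.678 -3.692
vertex 4.265 4.486 -2.077
endloop
endfacet
facet normal 0.829 0.305 0.469
outer loop
vertex 4.265 4.486 -2.077
vertex 5.067 2.307 -2.075
vertex 4.842 4.191 -2.904
endloop
endfacet
facet normal 0.549 -0.281 -0.787
outer loop
vertex 4.842 4.191 -2.904
vertex 3.675 1.794 -2.863
vertex 3.45 3.678 -3.692
endloop
endfacet
facet normal 0.549 -0.281 -0.787
outer loop
vertex 5.067 2.307 -2.075
vertex 3.675 1.794 -2.863
vertex 4.842 4.191 -2.904
endloop
endfacet
facet normal -0.567 0.067 0.821
outer loop
vertex 2.106 2.704 3.66
vertex 2.381 1.837 3.921
vertex 2.875 2.594 4.2
endloop
endfacet
facet normal -0.333 0.712 0.619
outer loop
vertex 2.106 2.704 3.66
vertex 2.875 2.594 4.2
vertex 2.883 3.217 3.488
endloop
endfacet
facet normal -0.558 0.829 -0.048
outer loop
vertex 2.106 2.704 3.66
vertex 2.883 3.217 3.488
vertex 2.393 2.846 2.769
endloop
endfacet
facet normal -0.931 0.257 -0.259
outer loop
vertex 2.106 2.704 3.66
vertex 2.393 2.846 2.769
vertex 2.083 1.993 3.036
endloop
endfacet
facet normal -0.937 -0.213 0.278
outer loop
vertex 2.106 2.704 3.66
vertex 2.083 1.993 3.036
vertex 2.381 1.837 3.921
endloop
endfacet
facet normal 0.380 0.694 0.612
outer loop
vertex 2.883 3.217 3.488
vertex 2.875 2.594 4.2
vertex 3.637 2.667 3.644
endloop
endfacet
facet normal 0.001 -0.347 0.938
outer loop
vertex 2.875 2.594 4.2
vertex 2.381 1.837 3.921
vertex 3.327 1.814 3.911
endloop
endfacet
facet normal -0.596 -0.801 0.060
outer loop
vertex 2.381 1.837 3.921
vertex 2.083 1.993 3.036
vertex 2.837 1.443 3.192
endloop
endfacet
facet normal -0.586 -0.040 -0.809
outer loop
vertex 2.083 1.993 3.036
vertex 2.393 2.846 2.769
vertex 2.845 2.066 2.48
endloop
endfacet
facet normal 0.017 0.884 -0.467
outer loop
vertex 2.393 2.846 2.769
vertex 2.883 3.217 3.488
vertex 3.339 2.823 2.759
endloop
endfacet
facet normal 0.931 -0.257 0.259
outer loop
vertex 3.614 1.956 3.02
vertex 3.637 2.667 3.644
vertex 3.327 1.814 3.911
endloop
endfacet
facet normal 0.558 -0.829 0.048
outer loop
vertex 3.614 1.956 3.02
vertex 3.327 1.814 3.911
vertex 2.837 1.443 3.192
endloop
endfacet
facet normal 0.333 -0.712 -0.619
outer loop
vertex 3.614 1.956 3.02
vertex 2.837 1.443 3.192
vertex 2.845 2.066 2.48
endloop
endfacet
facet normal 0.567 -0.067 -0.821
outer loop
vertex 3.614 1.956 3.02
vertex 2.845 2.066 2.48
vertex 3.339 2.823 2.759
endloop
endfacet
facet normal 0.937 0.213 -0.278
outer loop
vertex 3.614 1.956 3.02
vertex 3.339 2.823 2.759
vertex 3.637 2.667 3.644
endloop
endfacet
facet normal 0.586 0.040 0.809
outer loop
vertex 3.327 1.814 3.911
vertex 3.637 2.667 3.644
vertex 2.875 2.594 4.2
endloop
endfacet
facet normal -0.017 -0.884 0.467
outer loop
vertex 2.837 1.443 3.192
vertex 3.327 1.814 3.911
vertex 2.381 1.837 3.921
endloop
endfacet
facet normal -0.380 -0.694 -0.612
outer loop
vertex 2.845 2.066 2.48
vertex 2.837 1.443 3.192
vertex 2.083 1.993 3.036
endloop
endfacet
facet normal -0.001 0.347 -0.938
outer loop
vertex 3.339 2.823 2.759
vertex 2.845 2.066 2.48
vertex 2.393 2.846 2.769
endloop
endfacet
facet normal 0.596 0.801 -0.060
outer loop
vertex 3.637 2.667 3.644
vertex 3.339 2.823 2.759
vertex 2.883 3.217 3.488
endloop
endfacet

endsolid


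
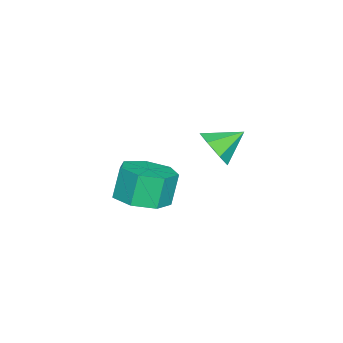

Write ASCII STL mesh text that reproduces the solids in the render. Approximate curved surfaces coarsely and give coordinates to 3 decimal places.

solid 
facet normal 0.520 -0.691 -0.502
outer loop
vertex -1.244 -0.706 -0.539
vertex -1.97 -1.143 -0.689
vertex -1.608 -0.525 -1.165
endloop
endfacet
facet normal 0.339 0.938 0.074
outer loop
vertex -1.244 -0.706 -0.539
vertex -1.608 -0.525 -1.165
vertex -2.65 -0.237 -0.031
endloop
endfacet
facet normal 0.520 -0.691 -0.502
outer loop
vertex -1.608 -0.525 -1.165
vertex -1.97 -1.143 -0.689
vertex -2.244 -0.809 -1.432
endloop
endfacet
facet normal -0.216 0.880 -0.422
outer loop
vertex -1.608 -0.525 -1.165
vertex -2.244 -0.809 -1.432
vertex -2.65 -0.237 -0.031
endloop
endfacet
facet normal 0.521 -0.690 -0.502
outer loop
vertex -2.244 -0.809 -1.432
vertex -1.97 -1.143 -0.689
vertex -2.673 -1.345 -1.14
endloop
endfacet
facet normal -0.808 0.425 -0.408
outer loop
vertex -2.244 -0.809 -1.432
vertex -2.673 -1.345 -1.14
vertex -2.65 -0.237 -0.031
endloop
endfacet
facet normal 0.520 -0.691 -0.501
outer loop
vertex -2.673 -1.345 -1.14
vertex -1.97 -1.143 -0.689
vertex -2.573 -1.728 -0.508
endloop
endfacet
facet normal -0.991 -0.085 0.105
outer loop
vertex -2.673 -1.345 -1.14
vertex -2.573 -1.728 -0.508
vertex -2.65 -0.237 -0.031
endloop
endfacet
facet normal 0.520 -0.691 -0.502
outer loop
vertex -2.573 -1.728 -0.508
vertex -1.97 -1.143 -0.689
vertex -2.018 -1.671 -0.012
endloop
endfacet
facet normal -0.627 -0.267 0.732
outer loop
vertex -2.573 -1.728 -0.508
vertex -2.018 -1.671 -0.012
vertex -2.65 -0.237 -0.031
endloop
endfacet
facet normal 0.520 -0.691 -0.502
outer loop
vertex -2.018 -1.671 -0.012
vertex -1.97 -1.143 -0.689
vertex -1.427 -1.216 -0.026
endloop
endfacet
facet normal 0.010 0.018 1.000
outer loop
vertex -2.018 -1.671 -0.012
vertex -1.427 -1.216 -0.026
vertex -2.65 -0.237 -0.031
endloop
endfacet
facet normal 0.520 -0.691 -0.502
outer loop
vertex -1.427 -1.216 -0.026
vertex -1.97 -1.143 -0.689
vertex -1.244 -0.706 -0.539
endloop
endfacet
facet normal 0.440 0.553 0.707
outer loop
vertex -1.427 -1.216 -0.026
vertex -1.244 -0.706 -0.539
vertex -2.65 -0.237 -0.031
endloop
endfacet
facet normal 0.317 -0.103 -0.943
outer loop
vertex 2.598 -3.241 -0.614
vertex 2.047 -2.428 -0.888
vertex 3.013 -2.461 -0.56
endloop
endfacet
facet normal 0.825 -0.461 0.327
outer loop
vertex 2.598 -3.241 -0.614
vertex 3.013 -2.461 -0.56
vertex 2.184 -3.105 0.622
endloop
endfacet
facet normal 0.825 -0.460 0.328
outer loop
vertex 2.184 -3.105 0.622
vertex 3.013 -2.461 -0.56
vertex 2.598 -2.325 0.675
endloop
endfacet
facet normal -0.316 0.104 0.943
outer loop
vertex 2.184 -3.105 0.622
vertex 2.598 -2.325 0.675
vertex 1.633 -2.292 0.348
endloop
endfacet
facet normal 0.317 -0.104 -0.943
outer loop
vertex 3.013 -2.461 -0.56
vertex 2.047 -2.428 -0.888
vertex 2.7 -1.655 -0.754
endloop
endfacet
facet normal 0.880 0.402 0.251
outer loop
vertex 3.013 -2.461 -0.56
vertex 2.7 -1.655 -0.754
vertex 2.598 -2.325 0.675
endloop
endfacet
facet normal 0.881 0.402 0.251
outer loop
vertex 2.598 -2.325 0.675
vertex 2.7 -1.655 -0.754
vertex 2.286 -1.52 0.482
endloop
endfacet
facet normal -0.316 0.104 0.943
outer loop
vertex 2.598 -2.325 0.675
vertex 2.286 -1.52 0.482
vertex 1.633 -2.292 0.348
endloop
endfacet
facet normal 0.316 -0.103 -0.943
outer loop
vertex 2.7 -1.655 -0.754
vertex 2.047 -2.428 -0.888
vertex 1.895 -1.432 -1.048
endloop
endfacet
facet normal 0.272 0.962 -0.014
outer loop
vertex 2.7 -1.655 -0.754
vertex 1.895 -1.432 -1.048
vertex 2.286 -1.52 0.482
endloop
endfacet
facet normal 0.273 0.962 -0.014
outer loop
vertex 2.286 -1.52 0.482
vertex 1.895 -1.432 -1.048
vertex 1.481 -1.296 0.188
endloop
endfacet
facet normal -0.316 0.103 0.943
outer loop
vertex 2.286 -1.52 0.482
vertex 1.481 -1.296 0.188
vertex 1.633 -2.292 0.348
endloop
endfacet
facet normal 0.315 -0.103 -0.943
outer loop
vertex 1.895 -1.432 -1.048
vertex 2.047 -2.428 -0.888
vertex 1.205 -1.958 -1.221
endloop
endfacet
facet normal -0.540 0.797 -0.269
outer loop
vertex 1.895 -1.432 -1.048
vertex 1.205 -1.958 -1.221
vertex 1.481 -1.296 0.188
endloop
endfacet
facet normal -0.541 0.797 -0.268
outer loop
vertex 1.481 -1.296 0.188
vertex 1.205 -1.958 -1.221
vertex 0.791 -1.823 0.014
endloop
endfacet
facet normal -0.317 0.103 0.943
outer loop
vertex 1.481 -1.296 0.188
vertex 0.791 -1.823 0.014
vertex 1.633 -2.292 0.348
endloop
endfacet
facet normal 0.316 -0.103 -0.943
outer loop
vertex 1.205 -1.958 -1.221
vertex 2.047 -2.428 -0.888
vertex 1.149 -2.838 -1.144
endloop
endfacet
facet normal -0.947 0.032 -0.321
outer loop
vertex 1.205 -1.958 -1.221
vertex 1.149 -2.838 -1.144
vertex 0.791 -1.823 0.014
endloop
endfacet
facet normal -0.947 0.032 -0.321
outer loop
vertex 0.791 -1.823 0.014
vertex 1.149 -2.838 -1.144
vertex 0.735 -2.703 0.092
endloop
endfacet
facet normal -0.316 0.104 0.943
outer loop
vertex 0.791 -1.823 0.014
vertex 0.735 -2.703 0.092
vertex 1.633 -2.292 0.348
endloop
endfacet
facet normal 0.316 -0.104 -0.943
outer loop
vertex 1.149 -2.838 -1.144
vertex 2.047 -2.428 -0.888
vertex 1.769 -3.409 -0.873
endloop
endfacet
facet normal -0.640 -0.757 -0.132
outer loop
vertex 1.149 -2.838 -1.144
vertex 1.769 -3.409 -0.873
vertex 0.735 -2.703 0.092
endloop
endfacet
facet normal -0.639 -0.758 -0.131
outer loop
vertex 0.735 -2.703 0.092
vertex 1.769 -3.409 -0.873
vertex 1.355 -3.273 0.362
endloop
endfacet
facet normal -0.316 0.103 0.943
outer loop
vertex 0.735 -2.703 0.092
vertex 1.355 -3.273 0.362
vertex 1.633 -2.292 0.348
endloop
endfacet
facet normal 0.316 -0.104 -0.943
outer loop
vertex 1.769 -3.409 -0.873
vertex 2.047 -2.428 -0.888
vertex 2.598 -3.241 -0.614
endloop
endfacet
facet normal 0.149 -0.976 0.157
outer loop
vertex 1.769 -3.409 -0.873
vertex 2.598 -3.241 -0.614
vertex 1.355 -3.273 0.362
endloop
endfacet
facet normal 0.149 -0.976 0.157
outer loop
vertex 1.355 -3.273 0.362
vertex 2.598 -3.241 -0.614
vertex 2.184 -3.105 0.622
endloop
endfacet
facet normal -0.317 0.103 0.943
outer loop
vertex 1.355 -3.273 0.362
vertex 2.184 -3.105 0.622
vertex 1.633 -2.292 0.348
endloop
endfacet

endsolid
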